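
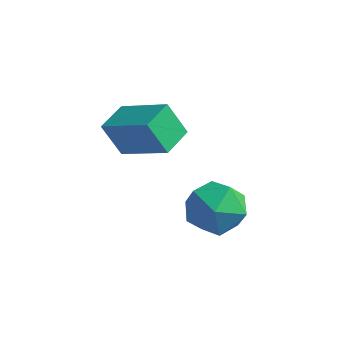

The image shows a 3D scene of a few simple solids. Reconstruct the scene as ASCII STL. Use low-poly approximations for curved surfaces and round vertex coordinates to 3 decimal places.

solid 
facet normal -0.304 0.951 0.049
outer loop
vertex 0.408 -0.618 1.121
vertex 0.28 -0.716 2.234
vertex 1.265 -0.379 1.809
endloop
endfacet
facet normal 0.154 0.858 -0.490
outer loop
vertex 0.408 -0.618 1.121
vertex 1.265 -0.379 1.809
vertex 1.45 -0.954 0.86
endloop
endfacet
facet normal -0.116 0.360 -0.926
outer loop
vertex 0.408 -0.618 1.121
vertex 1.45 -0.954 0.86
vertex 0.578 -1.647 0.699
endloop
endfacet
facet normal -0.740 0.147 -0.656
outer loop
vertex 0.408 -0.618 1.121
vertex 0.578 -1.647 0.699
vertex -0.145 -1.5 1.548
endloop
endfacet
facet normal -0.857 0.512 -0.054
outer loop
vertex 0.408 -0.618 1.121
vertex -0.145 -1.5 1.548
vertex 0.28 -0.716 2.234
endloop
endfacet
facet normal 0.764 0.607 -0.219
outer loop
vertex 1.45 -0.954 0.86
vertex 1.265 -0.379 1.809
vertex 1.965 -1.26 1.812
endloop
endfacet
facet normal 0.023 0.757 0.653
outer loop
vertex 1.265 -0.379 1.809
vertex 0.28 -0.716 2.234
vertex 1.242 -1.113 2.661
endloop
endfacet
facet normal -0.872 0.047 0.487
outer loop
vertex 0.28 -0.716 2.234
vertex -0.145 -1.5 1.548
vertex 0.37 -1.806 2.5
endloop
endfacet
facet normal -0.683 -0.544 -0.487
outer loop
vertex -0.145 -1.5 1.548
vertex 0.578 -1.647 0.699
vertex 0.555 -2.381 1.551
endloop
endfacet
facet normal 0.328 -0.198 -0.924
outer loop
vertex 0.578 -1.647 0.699
vertex 1.45 -0.954 0.86
vertex 1.54 -2.044 1.126
endloop
endfacet
facet normal 0.740 -0.147 0.656
outer loop
vertex 1.412 -2.142 2.239
vertex 1.965 -1.26 1.812
vertex 1.242 -1.113 2.661
endloop
endfacet
facet normal 0.116 -0.360 0.926
outer loop
vertex 1.412 -2.142 2.239
vertex 1.242 -1.113 2.661
vertex 0.37 -1.806 2.5
endloop
endfacet
facet normal -0.154 -0.858 0.490
outer loop
vertex 1.412 -2.142 2.239
vertex 0.37 -1.806 2.5
vertex 0.555 -2.381 1.551
endloop
endfacet
facet normal 0.304 -0.951 -0.049
outer loop
vertex 1.412 -2.142 2.239
vertex 0.555 -2.381 1.551
vertex 1.54 -2.044 1.126
endloop
endfacet
facet normal 0.857 -0.512 0.054
outer loop
vertex 1.412 -2.142 2.239
vertex 1.54 -2.044 1.126
vertex 1.965 -1.26 1.812
endloop
endfacet
facet normal 0.683 0.544 0.487
outer loop
vertex 1.242 -1.113 2.661
vertex 1.965 -1.26 1.812
vertex 1.265 -0.379 1.809
endloop
endfacet
facet normal -0.328 0.198 0.924
outer loop
vertex 0.37 -1.806 2.5
vertex 1.242 -1.113 2.661
vertex 0.28 -0.716 2.234
endloop
endfacet
facet normal -0.764 -0.607 0.219
outer loop
vertex 0.555 -2.381 1.551
vertex 0.37 -1.806 2.5
vertex -0.145 -1.5 1.548
endloop
endfacet
facet normal -0.023 -0.757 -0.653
outer loop
vertex 1.54 -2.044 1.126
vertex 0.555 -2.381 1.551
vertex 0.578 -1.647 0.699
endloop
endfacet
facet normal 0.872 -0.047 -0.487
outer loop
vertex 1.965 -1.26 1.812
vertex 1.54 -2.044 1.126
vertex 1.45 -0.954 0.86
endloop
endfacet
facet normal -0.905 -0.022 -0.424
outer loop
vertex -3.031 -1.991 4.068
vertex -3.162 -0.819 4.287
vertex -2.473 -1.704 2.862
endloop
endfacet
facet normal 0.109 -0.977 -0.182
outer loop
vertex -0.698 -1.661 3.693
vertex -3.031 -1.991 4.068
vertex -2.473 -1.704 2.862
endloop
endfacet
facet normal -0.905 -0.022 -0.424
outer loop
vertex -2.473 -1.704 2.862
vertex -3.162 -0.819 4.287
vertex -2.604 -0.531 3.081
endloop
endfacet
facet normal 0.410 0.211 -0.887
outer loop
vertex -2.604 -0.531 3.081
vertex -0.698 -1.661 3.693
vertex -2.473 -1.704 2.862
endloop
endfacet
facet normal -0.410 -0.212 0.887
outer loop
vertex -3.031 -1.991 4.068
vertex -1.387 -0.776 5.118
vertex -3.162 -0.819 4.287
endloop
endfacet
facet normal 0.109 -0.977 -0.183
outer loop
vertex -1.256 -1.949 4.899
vertex -3.031 -1.991 4.068
vertex -0.698 -1.661 3.693
endloop
endfacet
facet normal -0.410 -0.211 0.887
outer loop
vertex -1.256 -1.949 4.899
vertex -1.387 -0.776 5.118
vertex -3.031 -1.991 4.068
endloop
endfacet
facet normal -0.109 0.977 0.183
outer loop
vertex -3.162 -0.819 4.287
vertex -1.387 -0.776 5.118
vertex -2.604 -0.531 3.081
endloop
endfacet
facet normal 0.410 0.212 -0.887
outer loop
vertex -0.829 -0.489 3.912
vertex -0.698 -1.661 3.693
vertex -2.604 -0.531 3.081
endloop
endfacet
facet normal -0.108 0.977 0.182
outer loop
vertex -2.604 -0.531 3.081
vertex -1.387 -0.776 5.118
vertex -0.829 -0.489 3.912
endloop
endfacet
facet normal 0.905 0.022 0.424
outer loop
vertex -0.829 -0.489 3.912
vertex -1.256 -1.949 4.899
vertex -0.698 -1.661 3.693
endloop
endfacet
facet normal 0.905 0.022 0.424
outer loop
vertex -1.387 -0.776 5.118
vertex -1.256 -1.949 4.899
vertex -0.829 -0.489 3.912
endloop
endfacet

endsolid


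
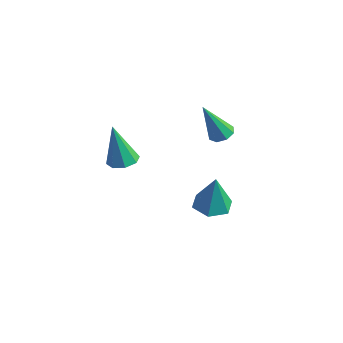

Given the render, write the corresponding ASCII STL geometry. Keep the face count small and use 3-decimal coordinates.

solid 
facet normal -0.117 0.003 -0.993
outer loop
vertex 2.549 1.386 -4.465
vertex 1.687 1.332 -4.364
vertex 2.072 2.111 -4.407
endloop
endfacet
facet normal 0.807 0.507 0.302
outer loop
vertex 2.549 1.386 -4.465
vertex 2.072 2.111 -4.407
vertex 1.893 1.328 -2.616
endloop
endfacet
facet normal -0.117 0.003 -0.993
outer loop
vertex 2.072 2.111 -4.407
vertex 1.687 1.332 -4.364
vertex 1.21 2.058 -4.306
endloop
endfacet
facet normal -0.010 0.917 0.400
outer loop
vertex 2.072 2.111 -4.407
vertex 1.21 2.058 -4.306
vertex 1.893 1.328 -2.616
endloop
endfacet
facet normal -0.118 0.002 -0.993
outer loop
vertex 1.21 2.058 -4.306
vertex 1.687 1.332 -4.364
vertex 0.825 1.279 -4.262
endloop
endfacet
facet normal -0.771 0.409 0.488
outer loop
vertex 1.21 2.058 -4.306
vertex 0.825 1.279 -4.262
vertex 1.893 1.328 -2.616
endloop
endfacet
facet normal -0.118 0.003 -0.993
outer loop
vertex 0.825 1.279 -4.262
vertex 1.687 1.332 -4.364
vertex 1.302 0.554 -4.321
endloop
endfacet
facet normal -0.715 -0.509 0.479
outer loop
vertex 0.825 1.279 -4.262
vertex 1.302 0.554 -4.321
vertex 1.893 1.328 -2.616
endloop
endfacet
facet normal -0.117 0.003 -0.993
outer loop
vertex 1.302 0.554 -4.321
vertex 1.687 1.332 -4.364
vertex 2.164 0.607 -4.422
endloop
endfacet
facet normal 0.101 -0.919 0.382
outer loop
vertex 1.302 0.554 -4.321
vertex 2.164 0.607 -4.422
vertex 1.893 1.328 -2.616
endloop
endfacet
facet normal -0.117 0.003 -0.993
outer loop
vertex 2.164 0.607 -4.422
vertex 1.687 1.332 -4.364
vertex 2.549 1.386 -4.465
endloop
endfacet
facet normal 0.863 -0.410 0.293
outer loop
vertex 2.164 0.607 -4.422
vertex 2.549 1.386 -4.465
vertex 1.893 1.328 -2.616
endloop
endfacet
facet normal 0.221 0.344 -0.912
outer loop
vertex 1.949 2.276 -0.206
vertex 1.434 2.093 -0.4
vertex 1.633 2.585 -0.166
endloop
endfacet
facet normal 0.582 0.514 0.630
outer loop
vertex 1.949 2.276 -0.206
vertex 1.633 2.585 -0.166
vertex 1.006 1.427 1.36
endloop
endfacet
facet normal 0.220 0.345 -0.912
outer loop
vertex 1.633 2.585 -0.166
vertex 1.434 2.093 -0.4
vertex 1.2 2.605 -0.263
endloop
endfacet
facet normal -0.092 0.811 0.578
outer loop
vertex 1.633 2.585 -0.166
vertex 1.2 2.605 -0.263
vertex 1.006 1.427 1.36
endloop
endfacet
facet normal 0.223 0.346 -0.911
outer loop
vertex 1.2 2.605 -0.263
vertex 1.434 2.093 -0.4
vertex 0.905 2.326 -0.441
endloop
endfacet
facet normal -0.746 0.578 0.330
outer loop
vertex 1.2 2.605 -0.263
vertex 0.905 2.326 -0.441
vertex 1.006 1.427 1.36
endloop
endfacet
facet normal 0.222 0.344 -0.912
outer loop
vertex 0.905 2.326 -0.441
vertex 1.434 2.093 -0.4
vertex 0.919 1.909 -0.595
endloop
endfacet
facet normal -0.998 -0.046 0.033
outer loop
vertex 0.905 2.326 -0.441
vertex 0.919 1.909 -0.595
vertex 1.006 1.427 1.36
endloop
endfacet
facet normal 0.222 0.344 -0.912
outer loop
vertex 0.919 1.909 -0.595
vertex 1.434 2.093 -0.4
vertex 1.236 1.601 -0.634
endloop
endfacet
facet normal -0.699 -0.701 -0.142
outer loop
vertex 0.919 1.909 -0.595
vertex 1.236 1.601 -0.634
vertex 1.006 1.427 1.36
endloop
endfacet
facet normal 0.222 0.345 -0.912
outer loop
vertex 1.236 1.601 -0.634
vertex 1.434 2.093 -0.4
vertex 1.668 1.58 -0.537
endloop
endfacet
facet normal -0.028 -0.996 -0.090
outer loop
vertex 1.236 1.601 -0.634
vertex 1.668 1.58 -0.537
vertex 1.006 1.427 1.36
endloop
endfacet
facet normal 0.222 0.345 -0.912
outer loop
vertex 1.668 1.58 -0.537
vertex 1.434 2.093 -0.4
vertex 1.964 1.86 -0.359
endloop
endfacet
facet normal 0.627 -0.763 0.157
outer loop
vertex 1.668 1.58 -0.537
vertex 1.964 1.86 -0.359
vertex 1.006 1.427 1.36
endloop
endfacet
facet normal 0.222 0.344 -0.913
outer loop
vertex 1.964 1.86 -0.359
vertex 1.434 2.093 -0.4
vertex 1.949 2.276 -0.206
endloop
endfacet
facet normal 0.880 -0.136 0.456
outer loop
vertex 1.964 1.86 -0.359
vertex 1.949 2.276 -0.206
vertex 1.006 1.427 1.36
endloop
endfacet
facet normal 0.217 0.074 -0.973
outer loop
vertex 1.161 -2.237 0.479
vertex 0.788 -2.779 0.355
vertex 0.672 -2.12 0.379
endloop
endfacet
facet normal 0.131 0.901 0.412
outer loop
vertex 1.161 -2.237 0.479
vertex 0.672 -2.12 0.379
vertex 0.372 -2.921 2.225
endloop
endfacet
facet normal 0.217 0.074 -0.973
outer loop
vertex 0.672 -2.12 0.379
vertex 0.788 -2.779 0.355
vertex 0.251 -2.389 0.265
endloop
endfacet
facet normal -0.568 0.784 0.248
outer loop
vertex 0.672 -2.12 0.379
vertex 0.251 -2.389 0.265
vertex 0.372 -2.921 2.225
endloop
endfacet
facet normal 0.216 0.073 -0.974
outer loop
vertex 0.251 -2.389 0.265
vertex 0.788 -2.779 0.355
vertex 0.144 -2.887 0.204
endloop
endfacet
facet normal -0.974 0.195 0.113
outer loop
vertex 0.251 -2.389 0.265
vertex 0.144 -2.887 0.204
vertex 0.372 -2.921 2.225
endloop
endfacet
facet normal 0.216 0.074 -0.974
outer loop
vertex 0.144 -2.887 0.204
vertex 0.788 -2.779 0.355
vertex 0.414 -3.322 0.231
endloop
endfacet
facet normal -0.849 -0.521 0.087
outer loop
vertex 0.144 -2.887 0.204
vertex 0.414 -3.322 0.231
vertex 0.372 -2.921 2.225
endloop
endfacet
facet normal 0.216 0.073 -0.974
outer loop
vertex 0.414 -3.322 0.231
vertex 0.788 -2.779 0.355
vertex 0.904 -3.439 0.331
endloop
endfacet
facet normal -0.264 -0.947 0.185
outer loop
vertex 0.414 -3.322 0.231
vertex 0.904 -3.439 0.331
vertex 0.372 -2.921 2.225
endloop
endfacet
facet normal 0.217 0.073 -0.973
outer loop
vertex 0.904 -3.439 0.331
vertex 0.788 -2.779 0.355
vertex 1.325 -3.17 0.445
endloop
endfacet
facet normal 0.436 -0.830 0.349
outer loop
vertex 0.904 -3.439 0.331
vertex 1.325 -3.17 0.445
vertex 0.372 -2.921 2.225
endloop
endfacet
facet normal 0.218 0.075 -0.973
outer loop
vertex 1.325 -3.17 0.445
vertex 0.788 -2.779 0.355
vertex 1.431 -2.672 0.507
endloop
endfacet
facet normal 0.842 -0.239 0.484
outer loop
vertex 1.325 -3.17 0.445
vertex 1.431 -2.672 0.507
vertex 0.372 -2.921 2.225
endloop
endfacet
facet normal 0.218 0.073 -0.973
outer loop
vertex 1.431 -2.672 0.507
vertex 0.788 -2.779 0.355
vertex 1.161 -2.237 0.479
endloop
endfacet
facet normal 0.716 0.477 0.510
outer loop
vertex 1.431 -2.672 0.507
vertex 1.161 -2.237 0.479
vertex 0.372 -2.921 2.225
endloop
endfacet

endsolid


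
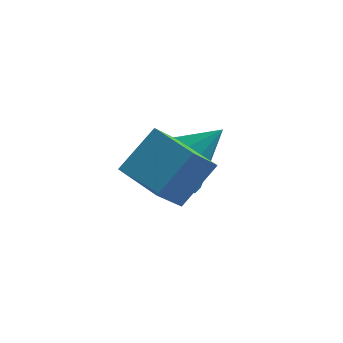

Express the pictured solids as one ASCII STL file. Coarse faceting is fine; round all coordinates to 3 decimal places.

solid 
facet normal -0.464 -0.609 -0.643
outer loop
vertex -3.7 -3.596 0.789
vertex -4.817 -2.843 0.882
vertex -3.276 -2.84 -0.234
endloop
endfacet
facet normal 0.827 -0.558 -0.069
outer loop
vertex -2.603 -1.957 0.698
vertex -3.7 -3.596 0.789
vertex -3.276 -2.84 -0.234
endloop
endfacet
facet normal -0.464 -0.610 -0.642
outer loop
vertex -3.276 -2.84 -0.234
vertex -4.817 -2.843 0.882
vertex -4.393 -2.088 -0.141
endloop
endfacet
facet normal 0.316 0.564 -0.763
outer loop
vertex -4.393 -2.088 -0.141
vertex -2.603 -1.957 0.698
vertex -3.276 -2.84 -0.234
endloop
endfacet
facet normal -0.317 -0.564 0.763
outer loop
vertex -3.7 -3.596 0.789
vertex -4.144 -1.96 1.814
vertex -4.817 -2.843 0.882
endloop
endfacet
facet normal 0.827 -0.558 -0.069
outer loop
vertex -3.027 -2.712 1.721
vertex -3.7 -3.596 0.789
vertex -2.603 -1.957 0.698
endloop
endfacet
facet normal -0.316 -0.564 0.763
outer loop
vertex -3.027 -2.712 1.721
vertex -4.144 -1.96 1.814
vertex -3.7 -3.596 0.789
endloop
endfacet
facet normal -0.827 0.558 0.069
outer loop
vertex -4.817 -2.843 0.882
vertex -4.144 -1.96 1.814
vertex -4.393 -2.088 -0.141
endloop
endfacet
facet normal 0.316 0.564 -0.763
outer loop
vertex -3.72 -1.204 0.791
vertex -2.603 -1.957 0.698
vertex -4.393 -2.088 -0.141
endloop
endfacet
facet normal -0.827 0.557 0.069
outer loop
vertex -4.393 -2.088 -0.141
vertex -4.144 -1.96 1.814
vertex -3.72 -1.204 0.791
endloop
endfacet
facet normal 0.464 0.610 0.642
outer loop
vertex -3.72 -1.204 0.791
vertex -3.027 -2.712 1.721
vertex -2.603 -1.957 0.698
endloop
endfacet
facet normal 0.464 0.610 0.643
outer loop
vertex -4.144 -1.96 1.814
vertex -3.027 -2.712 1.721
vertex -3.72 -1.204 0.791
endloop
endfacet
facet normal -0.649 -0.364 -0.668
outer loop
vertex -3.333 -0.412 -1.691
vertex -4.051 -0.46 -0.968
vertex -3.752 0.245 -1.642
endloop
endfacet
facet normal 0.782 0.524 -0.338
outer loop
vertex -3.333 -0.412 -1.691
vertex -3.752 0.245 -1.642
vertex -2.909 0.18 0.208
endloop
endfacet
facet normal -0.649 -0.364 -0.668
outer loop
vertex -3.752 0.245 -1.642
vertex -4.051 -0.46 -0.968
vertex -4.346 0.489 -1.198
endloop
endfacet
facet normal 0.308 0.945 -0.107
outer loop
vertex -3.752 0.245 -1.642
vertex -4.346 0.489 -1.198
vertex -2.909 0.18 0.208
endloop
endfacet
facet normal -0.649 -0.364 -0.668
outer loop
vertex -4.346 0.489 -1.198
vertex -4.051 -0.46 -0.968
vertex -4.767 0.177 -0.619
endloop
endfacet
facet normal -0.167 0.914 0.371
outer loop
vertex -4.346 0.489 -1.198
vertex -4.767 0.177 -0.619
vertex -2.909 0.18 0.208
endloop
endfacet
facet normal -0.649 -0.363 -0.669
outer loop
vertex -4.767 0.177 -0.619
vertex -4.051 -0.46 -0.968
vertex -4.769 -0.508 -0.245
endloop
endfacet
facet normal -0.364 0.447 0.817
outer loop
vertex -4.767 0.177 -0.619
vertex -4.769 -0.508 -0.245
vertex -2.909 0.18 0.208
endloop
endfacet
facet normal -0.649 -0.364 -0.668
outer loop
vertex -4.769 -0.508 -0.245
vertex -4.051 -0.46 -0.968
vertex -4.35 -1.165 -0.294
endloop
endfacet
facet normal -0.169 -0.180 0.969
outer loop
vertex -4.769 -0.508 -0.245
vertex -4.35 -1.165 -0.294
vertex -2.909 0.18 0.208
endloop
endfacet
facet normal -0.649 -0.364 -0.668
outer loop
vertex -4.35 -1.165 -0.294
vertex -4.051 -0.46 -0.968
vertex -3.756 -1.409 -0.738
endloop
endfacet
facet normal 0.305 -0.602 0.738
outer loop
vertex -4.35 -1.165 -0.294
vertex -3.756 -1.409 -0.738
vertex -2.909 0.18 0.208
endloop
endfacet
facet normal -0.649 -0.364 -0.668
outer loop
vertex -3.756 -1.409 -0.738
vertex -4.051 -0.46 -0.968
vertex -3.335 -1.097 -1.317
endloop
endfacet
facet normal 0.780 -0.570 0.260
outer loop
vertex -3.756 -1.409 -0.738
vertex -3.335 -1.097 -1.317
vertex -2.909 0.18 0.208
endloop
endfacet
facet normal -0.649 -0.363 -0.669
outer loop
vertex -3.335 -1.097 -1.317
vertex -4.051 -0.46 -0.968
vertex -3.333 -0.412 -1.691
endloop
endfacet
facet normal 0.977 -0.104 -0.186
outer loop
vertex -3.335 -1.097 -1.317
vertex -3.333 -0.412 -1.691
vertex -2.909 0.18 0.208
endloop
endfacet

endsolid


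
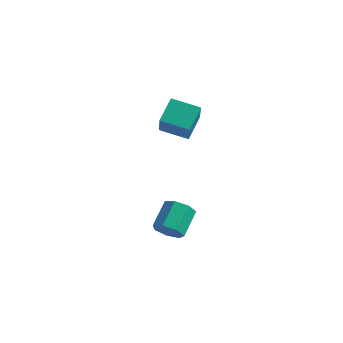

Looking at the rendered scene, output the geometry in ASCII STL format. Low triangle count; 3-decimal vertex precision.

solid 
facet normal 0.038 -0.860 -0.509
outer loop
vertex 3.133 0.783 -3.779
vertex 2.252 0.69 -3.687
vertex 2.703 1.096 -4.339
endloop
endfacet
facet normal 0.830 0.311 -0.464
outer loop
vertex 3.133 0.783 -3.779
vertex 2.703 1.096 -4.339
vertex 3.068 2.262 -2.904
endloop
endfacet
facet normal 0.830 0.311 -0.464
outer loop
vertex 3.068 2.262 -2.904
vertex 2.703 1.096 -4.339
vertex 2.638 2.575 -3.464
endloop
endfacet
facet normal -0.037 0.860 0.509
outer loop
vertex 3.068 2.262 -2.904
vertex 2.638 2.575 -3.464
vertex 2.188 2.17 -2.813
endloop
endfacet
facet normal 0.038 -0.860 -0.509
outer loop
vertex 2.703 1.096 -4.339
vertex 2.252 0.69 -3.687
vertex 1.934 1.103 -4.409
endloop
endfacet
facet normal 0.083 0.510 -0.856
outer loop
vertex 2.703 1.096 -4.339
vertex 1.934 1.103 -4.409
vertex 2.638 2.575 -3.464
endloop
endfacet
facet normal 0.083 0.510 -0.856
outer loop
vertex 2.638 2.575 -3.464
vertex 1.934 1.103 -4.409
vertex 1.869 2.582 -3.534
endloop
endfacet
facet normal -0.038 0.860 0.509
outer loop
vertex 2.638 2.575 -3.464
vertex 1.869 2.582 -3.534
vertex 2.188 2.17 -2.813
endloop
endfacet
facet normal 0.037 -0.860 -0.508
outer loop
vertex 1.934 1.103 -4.409
vertex 2.252 0.69 -3.687
vertex 1.405 0.8 -3.935
endloop
endfacet
facet normal -0.728 0.325 -0.604
outer loop
vertex 1.934 1.103 -4.409
vertex 1.405 0.8 -3.935
vertex 1.869 2.582 -3.534
endloop
endfacet
facet normal -0.728 0.325 -0.604
outer loop
vertex 1.869 2.582 -3.534
vertex 1.405 0.8 -3.935
vertex 1.34 2.279 -3.06
endloop
endfacet
facet normal -0.037 0.860 0.508
outer loop
vertex 1.869 2.582 -3.534
vertex 1.34 2.279 -3.06
vertex 2.188 2.17 -2.813
endloop
endfacet
facet normal 0.037 -0.860 -0.509
outer loop
vertex 1.405 0.8 -3.935
vertex 2.252 0.69 -3.687
vertex 1.514 0.414 -3.275
endloop
endfacet
facet normal -0.989 -0.104 0.102
outer loop
vertex 1.405 0.8 -3.935
vertex 1.514 0.414 -3.275
vertex 1.34 2.279 -3.06
endloop
endfacet
facet normal -0.989 -0.104 0.102
outer loop
vertex 1.34 2.279 -3.06
vertex 1.514 0.414 -3.275
vertex 1.449 1.893 -2.4
endloop
endfacet
facet normal -0.038 0.860 0.509
outer loop
vertex 1.34 2.279 -3.06
vertex 1.449 1.893 -2.4
vertex 2.188 2.17 -2.813
endloop
endfacet
facet normal 0.038 -0.860 -0.509
outer loop
vertex 1.514 0.414 -3.275
vertex 2.252 0.69 -3.687
vertex 2.179 0.236 -2.925
endloop
endfacet
facet normal -0.507 -0.455 0.732
outer loop
vertex 1.514 0.414 -3.275
vertex 2.179 0.236 -2.925
vertex 1.449 1.893 -2.4
endloop
endfacet
facet normal -0.507 -0.455 0.732
outer loop
vertex 1.449 1.893 -2.4
vertex 2.179 0.236 -2.925
vertex 2.114 1.716 -2.05
endloop
endfacet
facet normal -0.038 0.860 0.508
outer loop
vertex 1.449 1.893 -2.4
vertex 2.114 1.716 -2.05
vertex 2.188 2.17 -2.813
endloop
endfacet
facet normal 0.038 -0.860 -0.509
outer loop
vertex 2.179 0.236 -2.925
vertex 2.252 0.69 -3.687
vertex 2.9 0.401 -3.15
endloop
endfacet
facet normal 0.359 -0.463 0.810
outer loop
vertex 2.179 0.236 -2.925
vertex 2.9 0.401 -3.15
vertex 2.114 1.716 -2.05
endloop
endfacet
facet normal 0.358 -0.464 0.810
outer loop
vertex 2.114 1.716 -2.05
vertex 2.9 0.401 -3.15
vertex 2.835 1.88 -2.275
endloop
endfacet
facet normal -0.037 0.860 0.508
outer loop
vertex 2.114 1.716 -2.05
vertex 2.835 1.88 -2.275
vertex 2.188 2.17 -2.813
endloop
endfacet
facet normal 0.038 -0.860 -0.508
outer loop
vertex 2.9 0.401 -3.15
vertex 2.252 0.69 -3.687
vertex 3.133 0.783 -3.779
endloop
endfacet
facet normal 0.953 -0.123 0.278
outer loop
vertex 2.9 0.401 -3.15
vertex 3.133 0.783 -3.779
vertex 2.835 1.88 -2.275
endloop
endfacet
facet normal 0.953 -0.123 0.278
outer loop
vertex 2.835 1.88 -2.275
vertex 3.133 0.783 -3.779
vertex 3.068 2.262 -2.904
endloop
endfacet
facet normal -0.037 0.860 0.509
outer loop
vertex 2.835 1.88 -2.275
vertex 3.068 2.262 -2.904
vertex 2.188 2.17 -2.813
endloop
endfacet
facet normal -0.957 -0.172 0.235
outer loop
vertex 0.885 2.417 3.37
vertex 0.86 3.747 4.24
vertex 0.342 3.389 1.867
endloop
endfacet
facet normal 0.016 -0.837 -0.547
outer loop
vertex 1.92 3.673 1.48
vertex 0.885 2.417 3.37
vertex 0.342 3.389 1.867
endloop
endfacet
facet normal -0.957 -0.172 0.235
outer loop
vertex 0.342 3.389 1.867
vertex 0.86 3.747 4.24
vertex 0.316 4.719 2.738
endloop
endfacet
facet normal -0.291 0.520 -0.803
outer loop
vertex 0.316 4.719 2.738
vertex 1.92 3.673 1.48
vertex 0.342 3.389 1.867
endloop
endfacet
facet normal 0.291 -0.520 0.803
outer loop
vertex 0.885 2.417 3.37
vertex 2.438 4.031 3.853
vertex 0.86 3.747 4.24
endloop
endfacet
facet normal 0.016 -0.837 -0.547
outer loop
vertex 2.464 2.701 2.982
vertex 0.885 2.417 3.37
vertex 1.92 3.673 1.48
endloop
endfacet
facet normal 0.291 -0.520 0.803
outer loop
vertex 2.464 2.701 2.982
vertex 2.438 4.031 3.853
vertex 0.885 2.417 3.37
endloop
endfacet
facet normal -0.016 0.837 0.547
outer loop
vertex 0.86 3.747 4.24
vertex 2.438 4.031 3.853
vertex 0.316 4.719 2.738
endloop
endfacet
facet normal -0.291 0.520 -0.803
outer loop
vertex 1.895 5.003 2.35
vertex 1.92 3.673 1.48
vertex 0.316 4.719 2.738
endloop
endfacet
facet normal -0.016 0.837 0.547
outer loop
vertex 0.316 4.719 2.738
vertex 2.438 4.031 3.853
vertex 1.895 5.003 2.35
endloop
endfacet
facet normal 0.957 0.172 -0.235
outer loop
vertex 1.895 5.003 2.35
vertex 2.464 2.701 2.982
vertex 1.92 3.673 1.48
endloop
endfacet
facet normal 0.957 0.172 -0.234
outer loop
vertex 2.438 4.031 3.853
vertex 2.464 2.701 2.982
vertex 1.895 5.003 2.35
endloop
endfacet

endsolid


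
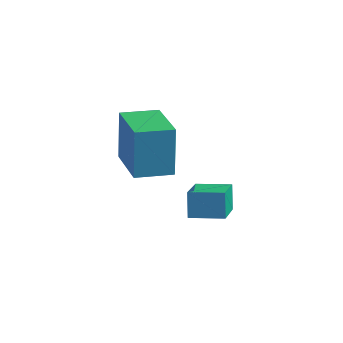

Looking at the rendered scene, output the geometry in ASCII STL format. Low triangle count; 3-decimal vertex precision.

solid 
facet normal -0.815 -0.576 -0.067
outer loop
vertex 1.723 -1.124 1.83
vertex 0.921 0.066 1.359
vertex 1.939 -1.327 0.949
endloop
endfacet
facet normal 0.531 -0.788 0.312
outer loop
vertex 2.819 -0.706 1.021
vertex 1.723 -1.124 1.83
vertex 1.939 -1.327 0.949
endloop
endfacet
facet normal -0.815 -0.576 -0.066
outer loop
vertex 1.939 -1.327 0.949
vertex 0.921 0.066 1.359
vertex 1.137 -0.138 0.478
endloop
endfacet
facet normal 0.232 -0.219 -0.948
outer loop
vertex 1.137 -0.138 0.478
vertex 2.819 -0.706 1.021
vertex 1.939 -1.327 0.949
endloop
endfacet
facet normal -0.232 0.219 0.948
outer loop
vertex 1.723 -1.124 1.83
vertex 1.801 0.687 1.431
vertex 0.921 0.066 1.359
endloop
endfacet
facet normal 0.531 -0.788 0.313
outer loop
vertex 2.603 -0.502 1.902
vertex 1.723 -1.124 1.83
vertex 2.819 -0.706 1.021
endloop
endfacet
facet normal -0.232 0.219 0.948
outer loop
vertex 2.603 -0.502 1.902
vertex 1.801 0.687 1.431
vertex 1.723 -1.124 1.83
endloop
endfacet
facet normal -0.530 0.788 -0.313
outer loop
vertex 0.921 0.066 1.359
vertex 1.801 0.687 1.431
vertex 1.137 -0.138 0.478
endloop
endfacet
facet normal 0.232 -0.219 -0.948
outer loop
vertex 2.017 0.484 0.55
vertex 2.819 -0.706 1.021
vertex 1.137 -0.138 0.478
endloop
endfacet
facet normal -0.531 0.788 -0.312
outer loop
vertex 1.137 -0.138 0.478
vertex 1.801 0.687 1.431
vertex 2.017 0.484 0.55
endloop
endfacet
facet normal 0.815 0.576 0.067
outer loop
vertex 2.017 0.484 0.55
vertex 2.603 -0.502 1.902
vertex 2.819 -0.706 1.021
endloop
endfacet
facet normal 0.815 0.576 0.067
outer loop
vertex 1.801 0.687 1.431
vertex 2.603 -0.502 1.902
vertex 2.017 0.484 0.55
endloop
endfacet
facet normal -0.514 -0.857 0.036
outer loop
vertex -0.442 -1.072 3.435
vertex -2.087 -0.091 3.304
vertex -0.369 -1.192 1.62
endloop
endfacet
facet normal 0.857 -0.510 0.068
outer loop
vertex 0.267 -0.129 1.576
vertex -0.442 -1.072 3.435
vertex -0.369 -1.192 1.62
endloop
endfacet
facet normal -0.514 -0.857 0.036
outer loop
vertex -0.369 -1.192 1.62
vertex -2.087 -0.091 3.304
vertex -2.015 -0.211 1.49
endloop
endfacet
facet normal 0.040 -0.065 -0.997
outer loop
vertex -2.015 -0.211 1.49
vertex 0.267 -0.129 1.576
vertex -0.369 -1.192 1.62
endloop
endfacet
facet normal -0.040 0.065 0.997
outer loop
vertex -0.442 -1.072 3.435
vertex -1.451 0.972 3.26
vertex -2.087 -0.091 3.304
endloop
endfacet
facet normal 0.857 -0.511 0.068
outer loop
vertex 0.195 -0.009 3.39
vertex -0.442 -1.072 3.435
vertex 0.267 -0.129 1.576
endloop
endfacet
facet normal -0.039 0.066 0.997
outer loop
vertex 0.195 -0.009 3.39
vertex -1.451 0.972 3.26
vertex -0.442 -1.072 3.435
endloop
endfacet
facet normal -0.857 0.510 -0.068
outer loop
vertex -2.087 -0.091 3.304
vertex -1.451 0.972 3.26
vertex -2.015 -0.211 1.49
endloop
endfacet
facet normal 0.040 -0.066 -0.997
outer loop
vertex -1.378 0.852 1.445
vertex 0.267 -0.129 1.576
vertex -2.015 -0.211 1.49
endloop
endfacet
facet normal -0.857 0.511 -0.068
outer loop
vertex -2.015 -0.211 1.49
vertex -1.451 0.972 3.26
vertex -1.378 0.852 1.445
endloop
endfacet
facet normal 0.514 0.857 -0.036
outer loop
vertex -1.378 0.852 1.445
vertex 0.195 -0.009 3.39
vertex 0.267 -0.129 1.576
endloop
endfacet
facet normal 0.514 0.857 -0.036
outer loop
vertex -1.451 0.972 3.26
vertex 0.195 -0.009 3.39
vertex -1.378 0.852 1.445
endloop
endfacet

endsolid


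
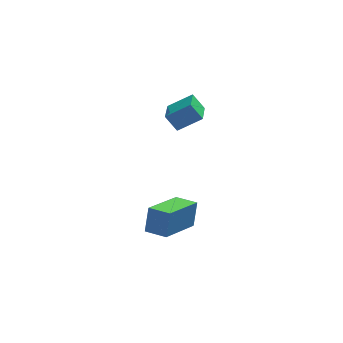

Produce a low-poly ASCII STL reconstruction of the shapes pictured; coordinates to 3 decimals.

solid 
facet normal -0.587 -0.753 0.297
outer loop
vertex -2.889 -4.062 -2.846
vertex -3.629 -3.5 -2.885
vertex -3.058 -4.36 -3.934
endloop
endfacet
facet normal 0.795 -0.605 0.042
outer loop
vertex -1.871 -2.84 -4.535
vertex -2.889 -4.062 -2.846
vertex -3.058 -4.36 -3.934
endloop
endfacet
facet normal -0.587 -0.753 0.297
outer loop
vertex -3.058 -4.36 -3.934
vertex -3.629 -3.5 -2.885
vertex -3.798 -3.798 -3.973
endloop
endfacet
facet normal -0.148 -0.261 -0.954
outer loop
vertex -3.798 -3.798 -3.973
vertex -1.871 -2.84 -4.535
vertex -3.058 -4.36 -3.934
endloop
endfacet
facet normal 0.148 0.261 0.954
outer loop
vertex -2.889 -4.062 -2.846
vertex -2.442 -1.98 -3.486
vertex -3.629 -3.5 -2.885
endloop
endfacet
facet normal 0.795 -0.605 0.042
outer loop
vertex -1.702 -2.542 -3.447
vertex -2.889 -4.062 -2.846
vertex -1.871 -2.84 -4.535
endloop
endfacet
facet normal 0.148 0.261 0.954
outer loop
vertex -1.702 -2.542 -3.447
vertex -2.442 -1.98 -3.486
vertex -2.889 -4.062 -2.846
endloop
endfacet
facet normal -0.795 0.605 -0.042
outer loop
vertex -3.629 -3.5 -2.885
vertex -2.442 -1.98 -3.486
vertex -3.798 -3.798 -3.973
endloop
endfacet
facet normal -0.148 -0.261 -0.954
outer loop
vertex -2.611 -2.278 -4.574
vertex -1.871 -2.84 -4.535
vertex -3.798 -3.798 -3.973
endloop
endfacet
facet normal -0.795 0.605 -0.042
outer loop
vertex -3.798 -3.798 -3.973
vertex -2.442 -1.98 -3.486
vertex -2.611 -2.278 -4.574
endloop
endfacet
facet normal 0.587 0.753 -0.297
outer loop
vertex -2.611 -2.278 -4.574
vertex -1.702 -2.542 -3.447
vertex -1.871 -2.84 -4.535
endloop
endfacet
facet normal 0.587 0.753 -0.297
outer loop
vertex -2.442 -1.98 -3.486
vertex -1.702 -2.542 -3.447
vertex -2.611 -2.278 -4.574
endloop
endfacet
facet normal -0.528 0.234 0.817
outer loop
vertex -1.594 0.736 -0.104
vertex -1.37 1.979 -0.316
vertex -2.583 0.802 -0.762
endloop
endfacet
facet normal -0.175 -0.971 0.165
outer loop
vertex -2.13 0.601 -1.464
vertex -1.594 0.736 -0.104
vertex -2.583 0.802 -0.762
endloop
endfacet
facet normal -0.527 0.233 0.817
outer loop
vertex -2.583 0.802 -0.762
vertex -1.37 1.979 -0.316
vertex -2.36 2.045 -0.973
endloop
endfacet
facet normal -0.832 0.055 -0.553
outer loop
vertex -2.36 2.045 -0.973
vertex -2.13 0.601 -1.464
vertex -2.583 0.802 -0.762
endloop
endfacet
facet normal 0.832 -0.056 0.553
outer loop
vertex -1.594 0.736 -0.104
vertex -0.917 1.778 -1.018
vertex -1.37 1.979 -0.316
endloop
endfacet
facet normal -0.174 -0.971 0.165
outer loop
vertex -1.14 0.535 -0.807
vertex -1.594 0.736 -0.104
vertex -2.13 0.601 -1.464
endloop
endfacet
facet normal 0.831 -0.055 0.553
outer loop
vertex -1.14 0.535 -0.807
vertex -0.917 1.778 -1.018
vertex -1.594 0.736 -0.104
endloop
endfacet
facet normal 0.174 0.971 -0.165
outer loop
vertex -1.37 1.979 -0.316
vertex -0.917 1.778 -1.018
vertex -2.36 2.045 -0.973
endloop
endfacet
facet normal -0.831 0.056 -0.553
outer loop
vertex -1.906 1.844 -1.676
vertex -2.13 0.601 -1.464
vertex -2.36 2.045 -0.973
endloop
endfacet
facet normal 0.174 0.971 -0.165
outer loop
vertex -2.36 2.045 -0.973
vertex -0.917 1.778 -1.018
vertex -1.906 1.844 -1.676
endloop
endfacet
facet normal 0.527 -0.234 -0.817
outer loop
vertex -1.906 1.844 -1.676
vertex -1.14 0.535 -0.807
vertex -2.13 0.601 -1.464
endloop
endfacet
facet normal 0.528 -0.233 -0.817
outer loop
vertex -0.917 1.778 -1.018
vertex -1.14 0.535 -0.807
vertex -1.906 1.844 -1.676
endloop
endfacet

endsolid


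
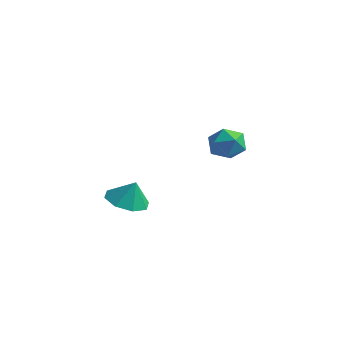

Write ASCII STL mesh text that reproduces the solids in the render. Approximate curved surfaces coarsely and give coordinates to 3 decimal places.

solid 
facet normal -0.343 -0.146 -0.928
outer loop
vertex 1.675 -3.633 -4.551
vertex 0.782 -3.189 -4.291
vertex 1.678 -2.854 -4.675
endloop
endfacet
facet normal 0.950 0.045 0.308
outer loop
vertex 1.675 -3.633 -4.551
vertex 1.678 -2.854 -4.675
vertex 1.198 -3.011 -3.169
endloop
endfacet
facet normal -0.343 -0.146 -0.928
outer loop
vertex 1.678 -2.854 -4.675
vertex 0.782 -3.189 -4.291
vertex 1.157 -2.272 -4.574
endloop
endfacet
facet normal 0.736 0.607 0.298
outer loop
vertex 1.678 -2.854 -4.675
vertex 1.157 -2.272 -4.574
vertex 1.198 -3.011 -3.169
endloop
endfacet
facet normal -0.342 -0.146 -0.928
outer loop
vertex 1.157 -2.272 -4.574
vertex 0.782 -3.189 -4.291
vertex 0.416 -2.226 -4.308
endloop
endfacet
facet normal 0.215 0.867 0.450
outer loop
vertex 1.157 -2.272 -4.574
vertex 0.416 -2.226 -4.308
vertex 1.198 -3.011 -3.169
endloop
endfacet
facet normal -0.343 -0.147 -0.928
outer loop
vertex 0.416 -2.226 -4.308
vertex 0.782 -3.189 -4.291
vertex -0.11 -2.744 -4.032
endloop
endfacet
facet normal -0.308 0.672 0.674
outer loop
vertex 0.416 -2.226 -4.308
vertex -0.11 -2.744 -4.032
vertex 1.198 -3.011 -3.169
endloop
endfacet
facet normal -0.343 -0.148 -0.928
outer loop
vertex -0.11 -2.744 -4.032
vertex 0.782 -3.189 -4.291
vertex -0.113 -3.523 -3.907
endloop
endfacet
facet normal -0.526 0.137 0.839
outer loop
vertex -0.11 -2.744 -4.032
vertex -0.113 -3.523 -3.907
vertex 1.198 -3.011 -3.169
endloop
endfacet
facet normal -0.343 -0.146 -0.928
outer loop
vertex -0.113 -3.523 -3.907
vertex 0.782 -3.189 -4.291
vertex 0.408 -4.106 -4.008
endloop
endfacet
facet normal -0.312 -0.426 0.849
outer loop
vertex -0.113 -3.523 -3.907
vertex 0.408 -4.106 -4.008
vertex 1.198 -3.011 -3.169
endloop
endfacet
facet normal -0.343 -0.146 -0.928
outer loop
vertex 0.408 -4.106 -4.008
vertex 0.782 -3.189 -4.291
vertex 1.149 -4.151 -4.275
endloop
endfacet
facet normal 0.210 -0.685 0.697
outer loop
vertex 0.408 -4.106 -4.008
vertex 1.149 -4.151 -4.275
vertex 1.198 -3.011 -3.169
endloop
endfacet
facet normal -0.343 -0.146 -0.928
outer loop
vertex 1.149 -4.151 -4.275
vertex 0.782 -3.189 -4.291
vertex 1.675 -3.633 -4.551
endloop
endfacet
facet normal 0.732 -0.491 0.473
outer loop
vertex 1.149 -4.151 -4.275
vertex 1.675 -3.633 -4.551
vertex 1.198 -3.011 -3.169
endloop
endfacet
facet normal -0.673 -0.012 0.739
outer loop
vertex 0.641 2.769 -1.717
vertex 0.473 1.831 -1.885
vertex 1.159 2.095 -1.256
endloop
endfacet
facet normal -0.161 0.470 0.868
outer loop
vertex 0.641 2.769 -1.717
vertex 1.159 2.095 -1.256
vertex 1.594 2.886 -1.603
endloop
endfacet
facet normal -0.153 0.933 0.325
outer loop
vertex 0.641 2.769 -1.717
vertex 1.594 2.886 -1.603
vertex 1.178 3.111 -2.446
endloop
endfacet
facet normal -0.659 0.739 -0.138
outer loop
vertex 0.641 2.769 -1.717
vertex 1.178 3.111 -2.446
vertex 0.484 2.46 -2.621
endloop
endfacet
facet normal -0.981 0.155 0.118
outer loop
vertex 0.641 2.769 -1.717
vertex 0.484 2.46 -2.621
vertex 0.473 1.831 -1.885
endloop
endfacet
facet normal 0.464 0.129 0.876
outer loop
vertex 1.594 2.886 -1.603
vertex 1.159 2.095 -1.256
vertex 2.016 2.02 -1.699
endloop
endfacet
facet normal -0.362 -0.650 0.668
outer loop
vertex 1.159 2.095 -1.256
vertex 0.473 1.831 -1.885
vertex 1.322 1.369 -1.874
endloop
endfacet
facet normal -0.860 -0.382 -0.339
outer loop
vertex 0.473 1.831 -1.885
vertex 0.484 2.46 -2.621
vertex 0.906 1.594 -2.717
endloop
endfacet
facet normal -0.340 0.564 -0.752
outer loop
vertex 0.484 2.46 -2.621
vertex 1.178 3.111 -2.446
vertex 1.341 2.385 -3.064
endloop
endfacet
facet normal 0.478 0.878 -0.001
outer loop
vertex 1.178 3.111 -2.446
vertex 1.594 2.886 -1.603
vertex 2.027 2.649 -2.435
endloop
endfacet
facet normal 0.659 -0.739 0.138
outer loop
vertex 1.859 1.711 -2.603
vertex 2.016 2.02 -1.699
vertex 1.322 1.369 -1.874
endloop
endfacet
facet normal 0.153 -0.933 -0.325
outer loop
vertex 1.859 1.711 -2.603
vertex 1.322 1.369 -1.874
vertex 0.906 1.594 -2.717
endloop
endfacet
facet normal 0.161 -0.470 -0.868
outer loop
vertex 1.859 1.711 -2.603
vertex 0.906 1.594 -2.717
vertex 1.341 2.385 -3.064
endloop
endfacet
facet normal 0.673 0.012 -0.739
outer loop
vertex 1.859 1.711 -2.603
vertex 1.341 2.385 -3.064
vertex 2.027 2.649 -2.435
endloop
endfacet
facet normal 0.981 -0.155 -0.118
outer loop
vertex 1.859 1.711 -2.603
vertex 2.027 2.649 -2.435
vertex 2.016 2.02 -1.699
endloop
endfacet
facet normal 0.340 -0.564 0.752
outer loop
vertex 1.322 1.369 -1.874
vertex 2.016 2.02 -1.699
vertex 1.159 2.095 -1.256
endloop
endfacet
facet normal -0.478 -0.878 0.001
outer loop
vertex 0.906 1.594 -2.717
vertex 1.322 1.369 -1.874
vertex 0.473 1.831 -1.885
endloop
endfacet
facet normal -0.464 -0.129 -0.876
outer loop
vertex 1.341 2.385 -3.064
vertex 0.906 1.594 -2.717
vertex 0.484 2.46 -2.621
endloop
endfacet
facet normal 0.362 0.650 -0.668
outer loop
vertex 2.027 2.649 -2.435
vertex 1.341 2.385 -3.064
vertex 1.178 3.111 -2.446
endloop
endfacet
facet normal 0.860 0.382 0.339
outer loop
vertex 2.016 2.02 -1.699
vertex 2.027 2.649 -2.435
vertex 1.594 2.886 -1.603
endloop
endfacet

endsolid


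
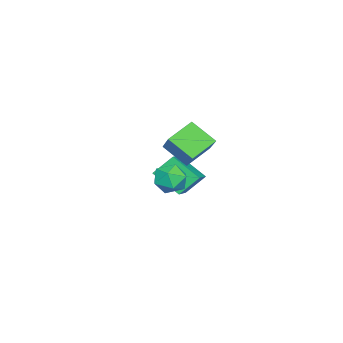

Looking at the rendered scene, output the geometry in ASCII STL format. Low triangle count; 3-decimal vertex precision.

solid 
facet normal -0.670 -0.417 -0.614
outer loop
vertex 0.765 -2.093 1.62
vertex -0.461 -1.332 2.441
vertex 0.894 -0.751 0.568
endloop
endfacet
facet normal 0.738 -0.459 -0.494
outer loop
vertex 2.281 0.112 1.839
vertex 0.765 -2.093 1.62
vertex 0.894 -0.751 0.568
endloop
endfacet
facet normal -0.670 -0.417 -0.614
outer loop
vertex 0.894 -0.751 0.568
vertex -0.461 -1.332 2.441
vertex -0.332 0.009 1.389
endloop
endfacet
facet normal 0.075 0.785 -0.615
outer loop
vertex -0.332 0.009 1.389
vertex 2.281 0.112 1.839
vertex 0.894 -0.751 0.568
endloop
endfacet
facet normal -0.075 -0.785 0.615
outer loop
vertex 0.765 -2.093 1.62
vertex 0.926 -0.469 3.712
vertex -0.461 -1.332 2.441
endloop
endfacet
facet normal 0.739 -0.459 -0.494
outer loop
vertex 2.152 -1.229 2.891
vertex 0.765 -2.093 1.62
vertex 2.281 0.112 1.839
endloop
endfacet
facet normal -0.075 -0.785 0.615
outer loop
vertex 2.152 -1.229 2.891
vertex 0.926 -0.469 3.712
vertex 0.765 -2.093 1.62
endloop
endfacet
facet normal -0.738 0.459 0.494
outer loop
vertex -0.461 -1.332 2.441
vertex 0.926 -0.469 3.712
vertex -0.332 0.009 1.389
endloop
endfacet
facet normal 0.075 0.785 -0.615
outer loop
vertex 1.055 0.873 2.66
vertex 2.281 0.112 1.839
vertex -0.332 0.009 1.389
endloop
endfacet
facet normal -0.739 0.458 0.494
outer loop
vertex -0.332 0.009 1.389
vertex 0.926 -0.469 3.712
vertex 1.055 0.873 2.66
endloop
endfacet
facet normal 0.670 0.417 0.614
outer loop
vertex 1.055 0.873 2.66
vertex 2.152 -1.229 2.891
vertex 2.281 0.112 1.839
endloop
endfacet
facet normal 0.670 0.417 0.614
outer loop
vertex 0.926 -0.469 3.712
vertex 2.152 -1.229 2.891
vertex 1.055 0.873 2.66
endloop
endfacet
facet normal -0.903 -0.173 -0.394
outer loop
vertex -3.191 -3.913 -2.308
vertex -3.833 -3.024 -1.227
vertex -2.983 -2.341 -3.477
endloop
endfacet
facet normal 0.417 -0.577 -0.702
outer loop
vertex -1.187 -1.996 -2.693
vertex -3.191 -3.913 -2.308
vertex -2.983 -2.341 -3.477
endloop
endfacet
facet normal -0.903 -0.173 -0.394
outer loop
vertex -2.983 -2.341 -3.477
vertex -3.833 -3.024 -1.227
vertex -3.625 -1.452 -2.396
endloop
endfacet
facet normal 0.106 0.798 -0.593
outer loop
vertex -3.625 -1.452 -2.396
vertex -1.187 -1.996 -2.693
vertex -2.983 -2.341 -3.477
endloop
endfacet
facet normal -0.106 -0.798 0.593
outer loop
vertex -3.191 -3.913 -2.308
vertex -2.037 -2.679 -0.443
vertex -3.833 -3.024 -1.227
endloop
endfacet
facet normal 0.417 -0.577 -0.702
outer loop
vertex -1.395 -3.568 -1.524
vertex -3.191 -3.913 -2.308
vertex -1.187 -1.996 -2.693
endloop
endfacet
facet normal -0.106 -0.798 0.593
outer loop
vertex -1.395 -3.568 -1.524
vertex -2.037 -2.679 -0.443
vertex -3.191 -3.913 -2.308
endloop
endfacet
facet normal -0.417 0.577 0.702
outer loop
vertex -3.833 -3.024 -1.227
vertex -2.037 -2.679 -0.443
vertex -3.625 -1.452 -2.396
endloop
endfacet
facet normal 0.106 0.798 -0.593
outer loop
vertex -1.829 -1.107 -1.612
vertex -1.187 -1.996 -2.693
vertex -3.625 -1.452 -2.396
endloop
endfacet
facet normal -0.417 0.577 0.702
outer loop
vertex -3.625 -1.452 -2.396
vertex -2.037 -2.679 -0.443
vertex -1.829 -1.107 -1.612
endloop
endfacet
facet normal 0.903 0.173 0.394
outer loop
vertex -1.829 -1.107 -1.612
vertex -1.395 -3.568 -1.524
vertex -1.187 -1.996 -2.693
endloop
endfacet
facet normal 0.903 0.173 0.394
outer loop
vertex -2.037 -2.679 -0.443
vertex -1.395 -3.568 -1.524
vertex -1.829 -1.107 -1.612
endloop
endfacet
facet normal -0.983 -0.037 -0.182
outer loop
vertex 3.219 -0.545 0.367
vertex 3.065 -0.896 1.267
vertex 3.058 0.07 1.11
endloop
endfacet
facet normal -0.674 0.491 -0.552
outer loop
vertex 3.219 -0.545 0.367
vertex 3.058 0.07 1.11
vertex 3.748 0.273 0.448
endloop
endfacet
facet normal -0.167 0.203 -0.965
outer loop
vertex 3.219 -0.545 0.367
vertex 3.748 0.273 0.448
vertex 4.182 -0.566 0.196
endloop
endfacet
facet normal -0.162 -0.500 -0.850
outer loop
vertex 3.219 -0.545 0.367
vertex 4.182 -0.566 0.196
vertex 3.759 -1.289 0.702
endloop
endfacet
facet normal -0.666 -0.649 -0.367
outer loop
vertex 3.219 -0.545 0.367
vertex 3.759 -1.289 0.702
vertex 3.065 -0.896 1.267
endloop
endfacet
facet normal -0.358 0.930 -0.088
outer loop
vertex 3.748 0.273 0.448
vertex 3.058 0.07 1.11
vertex 3.921 0.429 1.398
endloop
endfacet
facet normal -0.857 0.077 0.510
outer loop
vertex 3.058 0.07 1.11
vertex 3.065 -0.896 1.267
vertex 3.498 -0.294 1.904
endloop
endfacet
facet normal -0.344 -0.914 0.213
outer loop
vertex 3.065 -0.896 1.267
vertex 3.759 -1.289 0.702
vertex 3.932 -1.133 1.652
endloop
endfacet
facet normal 0.470 -0.674 -0.570
outer loop
vertex 3.759 -1.289 0.702
vertex 4.182 -0.566 0.196
vertex 4.622 -0.93 0.99
endloop
endfacet
facet normal 0.462 0.466 -0.754
outer loop
vertex 4.182 -0.566 0.196
vertex 3.748 0.273 0.448
vertex 4.615 0.036 0.833
endloop
endfacet
facet normal 0.162 0.500 0.850
outer loop
vertex 4.461 -0.315 1.733
vertex 3.921 0.429 1.398
vertex 3.498 -0.294 1.904
endloop
endfacet
facet normal 0.167 -0.203 0.965
outer loop
vertex 4.461 -0.315 1.733
vertex 3.498 -0.294 1.904
vertex 3.932 -1.133 1.652
endloop
endfacet
facet normal 0.674 -0.491 0.552
outer loop
vertex 4.461 -0.315 1.733
vertex 3.932 -1.133 1.652
vertex 4.622 -0.93 0.99
endloop
endfacet
facet normal 0.983 0.037 0.182
outer loop
vertex 4.461 -0.315 1.733
vertex 4.622 -0.93 0.99
vertex 4.615 0.036 0.833
endloop
endfacet
facet normal 0.666 0.649 0.367
outer loop
vertex 4.461 -0.315 1.733
vertex 4.615 0.036 0.833
vertex 3.921 0.429 1.398
endloop
endfacet
facet normal -0.470 0.674 0.570
outer loop
vertex 3.498 -0.294 1.904
vertex 3.921 0.429 1.398
vertex 3.058 0.07 1.11
endloop
endfacet
facet normal -0.462 -0.466 0.754
outer loop
vertex 3.932 -1.133 1.652
vertex 3.498 -0.294 1.904
vertex 3.065 -0.896 1.267
endloop
endfacet
facet normal 0.358 -0.930 0.088
outer loop
vertex 4.622 -0.93 0.99
vertex 3.932 -1.133 1.652
vertex 3.759 -1.289 0.702
endloop
endfacet
facet normal 0.857 -0.077 -0.510
outer loop
vertex 4.615 0.036 0.833
vertex 4.622 -0.93 0.99
vertex 4.182 -0.566 0.196
endloop
endfacet
facet normal 0.344 0.914 -0.213
outer loop
vertex 3.921 0.429 1.398
vertex 4.615 0.036 0.833
vertex 3.748 0.273 0.448
endloop
endfacet

endsolid


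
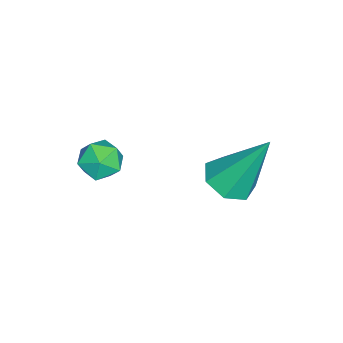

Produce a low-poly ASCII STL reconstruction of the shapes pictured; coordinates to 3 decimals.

solid 
facet normal 0.032 -0.480 -0.876
outer loop
vertex 1.755 4.031 1.138
vertex 1.343 3.476 1.427
vertex 1.111 4.097 1.078
endloop
endfacet
facet normal 0.117 0.978 -0.175
outer loop
vertex 1.755 4.031 1.138
vertex 1.111 4.097 1.078
vertex 1.277 4.464 3.233
endloop
endfacet
facet normal 0.032 -0.481 -0.876
outer loop
vertex 1.111 4.097 1.078
vertex 1.343 3.476 1.427
vertex 0.641 3.696 1.281
endloop
endfacet
facet normal -0.666 0.742 -0.075
outer loop
vertex 1.111 4.097 1.078
vertex 0.641 3.696 1.281
vertex 1.277 4.464 3.233
endloop
endfacet
facet normal 0.032 -0.480 -0.877
outer loop
vertex 0.641 3.696 1.281
vertex 1.343 3.476 1.427
vertex 0.699 3.128 1.594
endloop
endfacet
facet normal -0.956 0.061 0.288
outer loop
vertex 0.641 3.696 1.281
vertex 0.699 3.128 1.594
vertex 1.277 4.464 3.233
endloop
endfacet
facet normal 0.032 -0.480 -0.877
outer loop
vertex 0.699 3.128 1.594
vertex 1.343 3.476 1.427
vertex 1.243 2.822 1.781
endloop
endfacet
facet normal -0.532 -0.555 0.640
outer loop
vertex 0.699 3.128 1.594
vertex 1.243 2.822 1.781
vertex 1.277 4.464 3.233
endloop
endfacet
facet normal 0.032 -0.480 -0.877
outer loop
vertex 1.243 2.822 1.781
vertex 1.343 3.476 1.427
vertex 1.861 3.008 1.702
endloop
endfacet
facet normal 0.284 -0.639 0.715
outer loop
vertex 1.243 2.822 1.781
vertex 1.861 3.008 1.702
vertex 1.277 4.464 3.233
endloop
endfacet
facet normal 0.031 -0.481 -0.876
outer loop
vertex 1.861 3.008 1.702
vertex 1.343 3.476 1.427
vertex 2.089 3.546 1.415
endloop
endfacet
facet normal 0.880 -0.129 0.458
outer loop
vertex 1.861 3.008 1.702
vertex 2.089 3.546 1.415
vertex 1.277 4.464 3.233
endloop
endfacet
facet normal 0.031 -0.480 -0.877
outer loop
vertex 2.089 3.546 1.415
vertex 1.343 3.476 1.427
vertex 1.755 4.031 1.138
endloop
endfacet
facet normal 0.805 0.590 0.062
outer loop
vertex 2.089 3.546 1.415
vertex 1.755 4.031 1.138
vertex 1.277 4.464 3.233
endloop
endfacet
facet normal -0.541 -0.605 0.584
outer loop
vertex 3.207 0.886 4.157
vertex 3.538 0.39 3.95
vertex 3.732 0.708 4.459
endloop
endfacet
facet normal -0.487 0.045 0.872
outer loop
vertex 3.207 0.886 4.157
vertex 3.732 0.708 4.459
vertex 3.615 1.321 4.362
endloop
endfacet
facet normal -0.754 0.516 0.407
outer loop
vertex 3.207 0.886 4.157
vertex 3.615 1.321 4.362
vertex 3.349 1.381 3.793
endloop
endfacet
facet normal -0.973 0.156 -0.168
outer loop
vertex 3.207 0.886 4.157
vertex 3.349 1.381 3.793
vertex 3.301 0.806 3.538
endloop
endfacet
facet normal -0.841 -0.537 -0.058
outer loop
vertex 3.207 0.886 4.157
vertex 3.301 0.806 3.538
vertex 3.538 0.39 3.95
endloop
endfacet
facet normal 0.206 0.191 0.960
outer loop
vertex 3.615 1.321 4.362
vertex 3.732 0.708 4.459
vertex 4.199 1.094 4.282
endloop
endfacet
facet normal 0.119 -0.862 0.493
outer loop
vertex 3.732 0.708 4.459
vertex 3.538 0.39 3.95
vertex 4.151 0.519 4.027
endloop
endfacet
facet normal -0.367 -0.752 -0.548
outer loop
vertex 3.538 0.39 3.95
vertex 3.301 0.806 3.538
vertex 3.885 0.579 3.458
endloop
endfacet
facet normal -0.581 0.370 -0.725
outer loop
vertex 3.301 0.806 3.538
vertex 3.349 1.381 3.793
vertex 3.768 1.192 3.361
endloop
endfacet
facet normal -0.226 0.952 0.206
outer loop
vertex 3.349 1.381 3.793
vertex 3.615 1.321 4.362
vertex 3.962 1.51 3.87
endloop
endfacet
facet normal 0.973 -0.156 0.168
outer loop
vertex 4.293 1.014 3.663
vertex 4.199 1.094 4.282
vertex 4.151 0.519 4.027
endloop
endfacet
facet normal 0.754 -0.516 -0.407
outer loop
vertex 4.293 1.014 3.663
vertex 4.151 0.519 4.027
vertex 3.885 0.579 3.458
endloop
endfacet
facet normal 0.487 -0.045 -0.872
outer loop
vertex 4.293 1.014 3.663
vertex 3.885 0.579 3.458
vertex 3.768 1.192 3.361
endloop
endfacet
facet normal 0.541 0.605 -0.584
outer loop
vertex 4.293 1.014 3.663
vertex 3.768 1.192 3.361
vertex 3.962 1.51 3.87
endloop
endfacet
facet normal 0.841 0.537 0.058
outer loop
vertex 4.293 1.014 3.663
vertex 3.962 1.51 3.87
vertex 4.199 1.094 4.282
endloop
endfacet
facet normal 0.581 -0.370 0.725
outer loop
vertex 4.151 0.519 4.027
vertex 4.199 1.094 4.282
vertex 3.732 0.708 4.459
endloop
endfacet
facet normal 0.226 -0.952 -0.206
outer loop
vertex 3.885 0.579 3.458
vertex 4.151 0.519 4.027
vertex 3.538 0.39 3.95
endloop
endfacet
facet normal -0.206 -0.191 -0.960
outer loop
vertex 3.768 1.192 3.361
vertex 3.885 0.579 3.458
vertex 3.301 0.806 3.538
endloop
endfacet
facet normal -0.119 0.862 -0.493
outer loop
vertex 3.962 1.51 3.87
vertex 3.768 1.192 3.361
vertex 3.349 1.381 3.793
endloop
endfacet
facet normal 0.367 0.752 0.548
outer loop
vertex 4.199 1.094 4.282
vertex 3.962 1.51 3.87
vertex 3.615 1.321 4.362
endloop
endfacet

endsolid


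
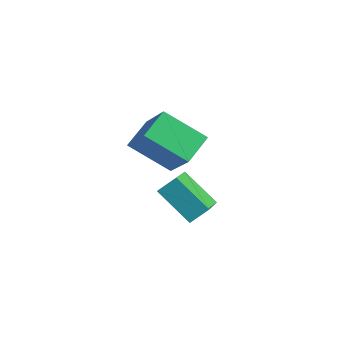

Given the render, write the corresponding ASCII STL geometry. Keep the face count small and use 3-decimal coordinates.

solid 
facet normal -0.678 0.204 -0.706
outer loop
vertex -3.527 -2.763 0.309
vertex -2.092 -1.86 -0.808
vertex -3.246 -3.975 -0.311
endloop
endfacet
facet normal -0.707 -0.445 0.550
outer loop
vertex -1.768 -4.42 1.228
vertex -3.527 -2.763 0.309
vertex -3.246 -3.975 -0.311
endloop
endfacet
facet normal -0.678 0.204 -0.706
outer loop
vertex -3.246 -3.975 -0.311
vertex -2.092 -1.86 -0.808
vertex -1.812 -3.072 -1.428
endloop
endfacet
facet normal 0.202 -0.872 -0.446
outer loop
vertex -1.812 -3.072 -1.428
vertex -1.768 -4.42 1.228
vertex -3.246 -3.975 -0.311
endloop
endfacet
facet normal -0.202 0.872 0.446
outer loop
vertex -3.527 -2.763 0.309
vertex -0.614 -2.305 0.731
vertex -2.092 -1.86 -0.808
endloop
endfacet
facet normal -0.707 -0.445 0.550
outer loop
vertex -2.048 -3.208 1.848
vertex -3.527 -2.763 0.309
vertex -1.768 -4.42 1.228
endloop
endfacet
facet normal -0.202 0.872 0.446
outer loop
vertex -2.048 -3.208 1.848
vertex -0.614 -2.305 0.731
vertex -3.527 -2.763 0.309
endloop
endfacet
facet normal 0.707 0.445 -0.550
outer loop
vertex -2.092 -1.86 -0.808
vertex -0.614 -2.305 0.731
vertex -1.812 -3.072 -1.428
endloop
endfacet
facet normal 0.202 -0.872 -0.446
outer loop
vertex -0.333 -3.517 0.111
vertex -1.768 -4.42 1.228
vertex -1.812 -3.072 -1.428
endloop
endfacet
facet normal 0.706 0.445 -0.550
outer loop
vertex -1.812 -3.072 -1.428
vertex -0.614 -2.305 0.731
vertex -0.333 -3.517 0.111
endloop
endfacet
facet normal 0.678 -0.204 0.706
outer loop
vertex -0.333 -3.517 0.111
vertex -2.048 -3.208 1.848
vertex -1.768 -4.42 1.228
endloop
endfacet
facet normal 0.678 -0.204 0.706
outer loop
vertex -0.614 -2.305 0.731
vertex -2.048 -3.208 1.848
vertex -0.333 -3.517 0.111
endloop
endfacet
facet normal -0.773 -0.175 0.610
outer loop
vertex -1.802 -3.767 -2.234
vertex -1.479 -3.093 -1.632
vertex -2.981 -2.257 -3.294
endloop
endfacet
facet normal -0.337 -0.703 -0.627
outer loop
vertex -1.521 -1.927 -4.448
vertex -1.802 -3.767 -2.234
vertex -2.981 -2.257 -3.294
endloop
endfacet
facet normal -0.773 -0.175 0.610
outer loop
vertex -2.981 -2.257 -3.294
vertex -1.479 -3.093 -1.632
vertex -2.658 -1.582 -2.692
endloop
endfacet
facet normal -0.539 0.690 -0.484
outer loop
vertex -2.658 -1.582 -2.692
vertex -1.521 -1.927 -4.448
vertex -2.981 -2.257 -3.294
endloop
endfacet
facet normal 0.538 -0.690 0.484
outer loop
vertex -1.802 -3.767 -2.234
vertex -0.019 -2.763 -2.786
vertex -1.479 -3.093 -1.632
endloop
endfacet
facet normal -0.337 -0.703 -0.627
outer loop
vertex -0.342 -3.438 -3.388
vertex -1.802 -3.767 -2.234
vertex -1.521 -1.927 -4.448
endloop
endfacet
facet normal 0.538 -0.690 0.484
outer loop
vertex -0.342 -3.438 -3.388
vertex -0.019 -2.763 -2.786
vertex -1.802 -3.767 -2.234
endloop
endfacet
facet normal 0.337 0.703 0.627
outer loop
vertex -1.479 -3.093 -1.632
vertex -0.019 -2.763 -2.786
vertex -2.658 -1.582 -2.692
endloop
endfacet
facet normal -0.538 0.690 -0.484
outer loop
vertex -1.198 -1.253 -3.846
vertex -1.521 -1.927 -4.448
vertex -2.658 -1.582 -2.692
endloop
endfacet
facet normal 0.337 0.703 0.627
outer loop
vertex -2.658 -1.582 -2.692
vertex -0.019 -2.763 -2.786
vertex -1.198 -1.253 -3.846
endloop
endfacet
facet normal 0.773 0.175 -0.610
outer loop
vertex -1.198 -1.253 -3.846
vertex -0.342 -3.438 -3.388
vertex -1.521 -1.927 -4.448
endloop
endfacet
facet normal 0.773 0.175 -0.610
outer loop
vertex -0.019 -2.763 -2.786
vertex -0.342 -3.438 -3.388
vertex -1.198 -1.253 -3.846
endloop
endfacet

endsolid


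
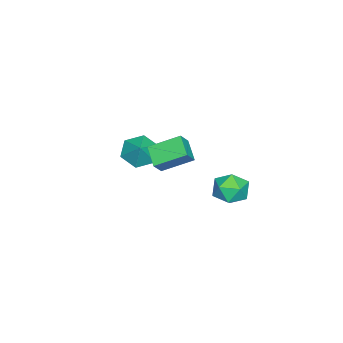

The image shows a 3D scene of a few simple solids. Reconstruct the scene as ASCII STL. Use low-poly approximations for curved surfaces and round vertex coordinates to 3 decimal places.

solid 
facet normal -0.696 -0.538 0.475
outer loop
vertex 1.989 -0.166 3.128
vertex 1.372 1.359 3.953
vertex 1.361 -0.015 2.378
endloop
endfacet
facet normal 0.335 -0.829 -0.448
outer loop
vertex 2.288 0.701 1.747
vertex 1.989 -0.166 3.128
vertex 1.361 -0.015 2.378
endloop
endfacet
facet normal -0.697 -0.538 0.474
outer loop
vertex 1.361 -0.015 2.378
vertex 1.372 1.359 3.953
vertex 0.744 1.51 3.202
endloop
endfacet
facet normal -0.634 0.153 -0.758
outer loop
vertex 0.744 1.51 3.202
vertex 2.288 0.701 1.747
vertex 1.361 -0.015 2.378
endloop
endfacet
facet normal 0.634 -0.153 0.758
outer loop
vertex 1.989 -0.166 3.128
vertex 2.299 2.075 3.322
vertex 1.372 1.359 3.953
endloop
endfacet
facet normal 0.336 -0.829 -0.448
outer loop
vertex 2.916 0.55 2.498
vertex 1.989 -0.166 3.128
vertex 2.288 0.701 1.747
endloop
endfacet
facet normal 0.634 -0.153 0.758
outer loop
vertex 2.916 0.55 2.498
vertex 2.299 2.075 3.322
vertex 1.989 -0.166 3.128
endloop
endfacet
facet normal -0.336 0.829 0.447
outer loop
vertex 1.372 1.359 3.953
vertex 2.299 2.075 3.322
vertex 0.744 1.51 3.202
endloop
endfacet
facet normal -0.634 0.154 -0.758
outer loop
vertex 1.671 2.226 2.572
vertex 2.288 0.701 1.747
vertex 0.744 1.51 3.202
endloop
endfacet
facet normal -0.336 0.829 0.448
outer loop
vertex 0.744 1.51 3.202
vertex 2.299 2.075 3.322
vertex 1.671 2.226 2.572
endloop
endfacet
facet normal 0.697 0.538 -0.474
outer loop
vertex 1.671 2.226 2.572
vertex 2.916 0.55 2.498
vertex 2.288 0.701 1.747
endloop
endfacet
facet normal 0.696 0.538 -0.475
outer loop
vertex 2.299 2.075 3.322
vertex 2.916 0.55 2.498
vertex 1.671 2.226 2.572
endloop
endfacet
facet normal -0.642 -0.293 -0.709
outer loop
vertex -0.333 -2.674 0.133
vertex -0.954 -1.843 0.352
vertex -0.189 -1.756 -0.377
endloop
endfacet
facet normal 0.986 -0.165 -0.019
outer loop
vertex -0.333 -2.674 0.133
vertex -0.189 -1.756 -0.377
vertex -0.106 -1.457 1.288
endloop
endfacet
facet normal -0.642 -0.293 -0.709
outer loop
vertex -0.189 -1.756 -0.377
vertex -0.954 -1.843 0.352
vertex -0.81 -0.925 -0.158
endloop
endfacet
facet normal 0.773 0.617 -0.149
outer loop
vertex -0.189 -1.756 -0.377
vertex -0.81 -0.925 -0.158
vertex -0.106 -1.457 1.288
endloop
endfacet
facet normal -0.642 -0.293 -0.709
outer loop
vertex -0.81 -0.925 -0.158
vertex -0.954 -1.843 0.352
vertex -1.575 -1.013 0.571
endloop
endfacet
facet normal 0.153 0.949 0.275
outer loop
vertex -0.81 -0.925 -0.158
vertex -1.575 -1.013 0.571
vertex -0.106 -1.457 1.288
endloop
endfacet
facet normal -0.642 -0.293 -0.708
outer loop
vertex -1.575 -1.013 0.571
vertex -0.954 -1.843 0.352
vertex -1.718 -1.931 1.081
endloop
endfacet
facet normal -0.253 0.500 0.828
outer loop
vertex -1.575 -1.013 0.571
vertex -1.718 -1.931 1.081
vertex -0.106 -1.457 1.288
endloop
endfacet
facet normal -0.642 -0.293 -0.708
outer loop
vertex -1.718 -1.931 1.081
vertex -0.954 -1.843 0.352
vertex -1.097 -2.761 0.862
endloop
endfacet
facet normal -0.040 -0.283 0.958
outer loop
vertex -1.718 -1.931 1.081
vertex -1.097 -2.761 0.862
vertex -0.106 -1.457 1.288
endloop
endfacet
facet normal -0.642 -0.293 -0.708
outer loop
vertex -1.097 -2.761 0.862
vertex -0.954 -1.843 0.352
vertex -0.333 -2.674 0.133
endloop
endfacet
facet normal 0.580 -0.615 0.534
outer loop
vertex -1.097 -2.761 0.862
vertex -0.333 -2.674 0.133
vertex -0.106 -1.457 1.288
endloop
endfacet
facet normal -0.927 0.370 0.068
outer loop
vertex -4.815 2.453 -4.225
vertex -4.982 1.86 -3.271
vertex -4.558 2.912 -3.219
endloop
endfacet
facet normal -0.490 0.834 -0.255
outer loop
vertex -4.815 2.453 -4.225
vertex -4.558 2.912 -3.219
vertex -3.859 3.052 -4.102
endloop
endfacet
facet normal -0.215 0.514 -0.831
outer loop
vertex -4.815 2.453 -4.225
vertex -3.859 3.052 -4.102
vertex -3.851 2.087 -4.701
endloop
endfacet
facet normal -0.482 -0.147 -0.864
outer loop
vertex -4.815 2.453 -4.225
vertex -3.851 2.087 -4.701
vertex -4.546 1.35 -4.187
endloop
endfacet
facet normal -0.922 -0.235 -0.308
outer loop
vertex -4.815 2.453 -4.225
vertex -4.546 1.35 -4.187
vertex -4.982 1.86 -3.271
endloop
endfacet
facet normal 0.047 0.980 0.192
outer loop
vertex -3.859 3.052 -4.102
vertex -4.558 2.912 -3.219
vertex -3.434 2.83 -3.073
endloop
endfacet
facet normal -0.660 0.231 0.715
outer loop
vertex -4.558 2.912 -3.219
vertex -4.982 1.86 -3.271
vertex -4.129 2.093 -2.559
endloop
endfacet
facet normal -0.652 -0.750 0.107
outer loop
vertex -4.982 1.86 -3.271
vertex -4.546 1.35 -4.187
vertex -4.121 1.128 -3.158
endloop
endfacet
facet normal 0.059 -0.608 -0.792
outer loop
vertex -4.546 1.35 -4.187
vertex -3.851 2.087 -4.701
vertex -3.422 1.268 -4.041
endloop
endfacet
facet normal 0.490 0.463 -0.739
outer loop
vertex -3.851 2.087 -4.701
vertex -3.859 3.052 -4.102
vertex -2.998 2.32 -3.989
endloop
endfacet
facet normal 0.482 0.147 0.864
outer loop
vertex -3.165 1.727 -3.035
vertex -3.434 2.83 -3.073
vertex -4.129 2.093 -2.559
endloop
endfacet
facet normal 0.215 -0.514 0.831
outer loop
vertex -3.165 1.727 -3.035
vertex -4.129 2.093 -2.559
vertex -4.121 1.128 -3.158
endloop
endfacet
facet normal 0.490 -0.834 0.255
outer loop
vertex -3.165 1.727 -3.035
vertex -4.121 1.128 -3.158
vertex -3.422 1.268 -4.041
endloop
endfacet
facet normal 0.927 -0.370 -0.068
outer loop
vertex -3.165 1.727 -3.035
vertex -3.422 1.268 -4.041
vertex -2.998 2.32 -3.989
endloop
endfacet
facet normal 0.922 0.235 0.308
outer loop
vertex -3.165 1.727 -3.035
vertex -2.998 2.32 -3.989
vertex -3.434 2.83 -3.073
endloop
endfacet
facet normal -0.059 0.608 0.792
outer loop
vertex -4.129 2.093 -2.559
vertex -3.434 2.83 -3.073
vertex -4.558 2.912 -3.219
endloop
endfacet
facet normal -0.490 -0.463 0.739
outer loop
vertex -4.121 1.128 -3.158
vertex -4.129 2.093 -2.559
vertex -4.982 1.86 -3.271
endloop
endfacet
facet normal -0.047 -0.980 -0.192
outer loop
vertex -3.422 1.268 -4.041
vertex -4.121 1.128 -3.158
vertex -4.546 1.35 -4.187
endloop
endfacet
facet normal 0.660 -0.231 -0.715
outer loop
vertex -2.998 2.32 -3.989
vertex -3.422 1.268 -4.041
vertex -3.851 2.087 -4.701
endloop
endfacet
facet normal 0.652 0.750 -0.107
outer loop
vertex -3.434 2.83 -3.073
vertex -2.998 2.32 -3.989
vertex -3.859 3.052 -4.102
endloop
endfacet

endsolid


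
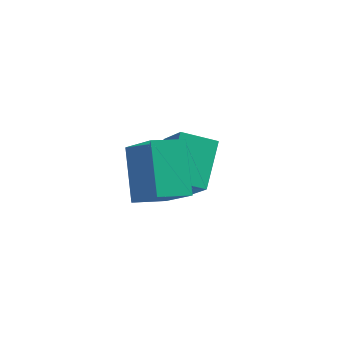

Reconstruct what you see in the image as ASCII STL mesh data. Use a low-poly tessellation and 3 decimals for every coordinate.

solid 
facet normal -0.376 0.504 0.778
outer loop
vertex 1.503 -3.984 3.116
vertex 2.119 -3.221 2.919
vertex 0.381 -3.327 2.148
endloop
endfacet
facet normal -0.616 -0.763 0.197
outer loop
vertex 1.061 -4.239 0.741
vertex 1.503 -3.984 3.116
vertex 0.381 -3.327 2.148
endloop
endfacet
facet normal -0.376 0.503 0.778
outer loop
vertex 0.381 -3.327 2.148
vertex 2.119 -3.221 2.919
vertex 0.997 -2.564 1.952
endloop
endfacet
facet normal -0.692 0.405 -0.597
outer loop
vertex 0.997 -2.564 1.952
vertex 1.061 -4.239 0.741
vertex 0.381 -3.327 2.148
endloop
endfacet
facet normal 0.692 -0.405 0.597
outer loop
vertex 1.503 -3.984 3.116
vertex 2.799 -4.133 1.512
vertex 2.119 -3.221 2.919
endloop
endfacet
facet normal -0.616 -0.763 0.197
outer loop
vertex 2.183 -4.896 1.708
vertex 1.503 -3.984 3.116
vertex 1.061 -4.239 0.741
endloop
endfacet
facet normal 0.692 -0.406 0.597
outer loop
vertex 2.183 -4.896 1.708
vertex 2.799 -4.133 1.512
vertex 1.503 -3.984 3.116
endloop
endfacet
facet normal 0.616 0.763 -0.197
outer loop
vertex 2.119 -3.221 2.919
vertex 2.799 -4.133 1.512
vertex 0.997 -2.564 1.952
endloop
endfacet
facet normal -0.693 0.405 -0.597
outer loop
vertex 1.677 -3.476 0.544
vertex 1.061 -4.239 0.741
vertex 0.997 -2.564 1.952
endloop
endfacet
facet normal 0.616 0.763 -0.196
outer loop
vertex 0.997 -2.564 1.952
vertex 2.799 -4.133 1.512
vertex 1.677 -3.476 0.544
endloop
endfacet
facet normal 0.375 -0.504 -0.778
outer loop
vertex 1.677 -3.476 0.544
vertex 2.183 -4.896 1.708
vertex 1.061 -4.239 0.741
endloop
endfacet
facet normal 0.376 -0.504 -0.778
outer loop
vertex 2.799 -4.133 1.512
vertex 2.183 -4.896 1.708
vertex 1.677 -3.476 0.544
endloop
endfacet
facet normal -0.760 -0.519 0.391
outer loop
vertex 1.118 -1.607 2.025
vertex 0.287 -1.031 1.177
vertex 1.395 -2.856 0.905
endloop
endfacet
facet normal 0.630 -0.437 0.643
outer loop
vertex 2.253 -2.269 0.463
vertex 1.118 -1.607 2.025
vertex 1.395 -2.856 0.905
endloop
endfacet
facet normal -0.760 -0.519 0.391
outer loop
vertex 1.395 -2.856 0.905
vertex 0.287 -1.031 1.177
vertex 0.564 -2.28 0.057
endloop
endfacet
facet normal 0.163 -0.734 -0.659
outer loop
vertex 0.564 -2.28 0.057
vertex 2.253 -2.269 0.463
vertex 1.395 -2.856 0.905
endloop
endfacet
facet normal -0.163 0.734 0.659
outer loop
vertex 1.118 -1.607 2.025
vertex 1.145 -0.444 0.735
vertex 0.287 -1.031 1.177
endloop
endfacet
facet normal 0.630 -0.437 0.643
outer loop
vertex 1.976 -1.02 1.583
vertex 1.118 -1.607 2.025
vertex 2.253 -2.269 0.463
endloop
endfacet
facet normal -0.163 0.734 0.659
outer loop
vertex 1.976 -1.02 1.583
vertex 1.145 -0.444 0.735
vertex 1.118 -1.607 2.025
endloop
endfacet
facet normal -0.630 0.437 -0.643
outer loop
vertex 0.287 -1.031 1.177
vertex 1.145 -0.444 0.735
vertex 0.564 -2.28 0.057
endloop
endfacet
facet normal 0.163 -0.734 -0.659
outer loop
vertex 1.422 -1.693 -0.385
vertex 2.253 -2.269 0.463
vertex 0.564 -2.28 0.057
endloop
endfacet
facet normal -0.630 0.437 -0.643
outer loop
vertex 0.564 -2.28 0.057
vertex 1.145 -0.444 0.735
vertex 1.422 -1.693 -0.385
endloop
endfacet
facet normal 0.760 0.519 -0.391
outer loop
vertex 1.422 -1.693 -0.385
vertex 1.976 -1.02 1.583
vertex 2.253 -2.269 0.463
endloop
endfacet
facet normal 0.760 0.519 -0.391
outer loop
vertex 1.145 -0.444 0.735
vertex 1.976 -1.02 1.583
vertex 1.422 -1.693 -0.385
endloop
endfacet

endsolid


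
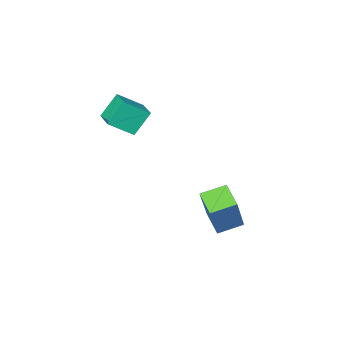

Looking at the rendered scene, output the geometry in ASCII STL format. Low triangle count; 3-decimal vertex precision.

solid 
facet normal -0.910 0.301 0.286
outer loop
vertex -1.49 -0.326 1.248
vertex -1.336 0.536 0.831
vertex -2.304 -1.059 -0.567
endloop
endfacet
facet normal -0.158 -0.889 0.430
outer loop
vertex -1.404 -1.356 -0.851
vertex -1.49 -0.326 1.248
vertex -2.304 -1.059 -0.567
endloop
endfacet
facet normal -0.910 0.300 0.287
outer loop
vertex -2.304 -1.059 -0.567
vertex -1.336 0.536 0.831
vertex -2.151 -0.196 -0.984
endloop
endfacet
facet normal -0.384 -0.346 -0.856
outer loop
vertex -2.151 -0.196 -0.984
vertex -1.404 -1.356 -0.851
vertex -2.304 -1.059 -0.567
endloop
endfacet
facet normal 0.384 0.346 0.856
outer loop
vertex -1.49 -0.326 1.248
vertex -0.436 0.239 0.547
vertex -1.336 0.536 0.831
endloop
endfacet
facet normal -0.159 -0.889 0.430
outer loop
vertex -0.589 -0.624 0.964
vertex -1.49 -0.326 1.248
vertex -1.404 -1.356 -0.851
endloop
endfacet
facet normal 0.384 0.346 0.856
outer loop
vertex -0.589 -0.624 0.964
vertex -0.436 0.239 0.547
vertex -1.49 -0.326 1.248
endloop
endfacet
facet normal 0.158 0.889 -0.430
outer loop
vertex -1.336 0.536 0.831
vertex -0.436 0.239 0.547
vertex -2.151 -0.196 -0.984
endloop
endfacet
facet normal -0.384 -0.346 -0.856
outer loop
vertex -1.25 -0.494 -1.268
vertex -1.404 -1.356 -0.851
vertex -2.151 -0.196 -0.984
endloop
endfacet
facet normal 0.158 0.889 -0.430
outer loop
vertex -2.151 -0.196 -0.984
vertex -0.436 0.239 0.547
vertex -1.25 -0.494 -1.268
endloop
endfacet
facet normal 0.909 -0.301 -0.287
outer loop
vertex -1.25 -0.494 -1.268
vertex -0.589 -0.624 0.964
vertex -1.404 -1.356 -0.851
endloop
endfacet
facet normal 0.910 -0.300 -0.287
outer loop
vertex -0.436 0.239 0.547
vertex -0.589 -0.624 0.964
vertex -1.25 -0.494 -1.268
endloop
endfacet
facet normal -0.601 0.017 0.799
outer loop
vertex 0.342 -4.402 4.272
vertex 0.643 -3.428 4.478
vertex -0.485 -4.013 3.641
endloop
endfacet
facet normal -0.290 -0.936 -0.198
outer loop
vertex 0.177 -4.032 2.762
vertex 0.342 -4.402 4.272
vertex -0.485 -4.013 3.641
endloop
endfacet
facet normal -0.602 0.018 0.799
outer loop
vertex -0.485 -4.013 3.641
vertex 0.643 -3.428 4.478
vertex -0.183 -3.039 3.847
endloop
endfacet
facet normal -0.744 0.351 -0.568
outer loop
vertex -0.183 -3.039 3.847
vertex 0.177 -4.032 2.762
vertex -0.485 -4.013 3.641
endloop
endfacet
facet normal 0.745 -0.350 0.568
outer loop
vertex 0.342 -4.402 4.272
vertex 1.305 -3.447 3.599
vertex 0.643 -3.428 4.478
endloop
endfacet
facet normal -0.290 -0.936 -0.198
outer loop
vertex 1.003 -4.421 3.393
vertex 0.342 -4.402 4.272
vertex 0.177 -4.032 2.762
endloop
endfacet
facet normal 0.745 -0.351 0.568
outer loop
vertex 1.003 -4.421 3.393
vertex 1.305 -3.447 3.599
vertex 0.342 -4.402 4.272
endloop
endfacet
facet normal 0.290 0.936 0.198
outer loop
vertex 0.643 -3.428 4.478
vertex 1.305 -3.447 3.599
vertex -0.183 -3.039 3.847
endloop
endfacet
facet normal -0.745 0.350 -0.568
outer loop
vertex 0.478 -3.058 2.968
vertex 0.177 -4.032 2.762
vertex -0.183 -3.039 3.847
endloop
endfacet
facet normal 0.290 0.936 0.198
outer loop
vertex -0.183 -3.039 3.847
vertex 1.305 -3.447 3.599
vertex 0.478 -3.058 2.968
endloop
endfacet
facet normal 0.602 -0.017 -0.798
outer loop
vertex 0.478 -3.058 2.968
vertex 1.003 -4.421 3.393
vertex 0.177 -4.032 2.762
endloop
endfacet
facet normal 0.601 -0.017 -0.799
outer loop
vertex 1.305 -3.447 3.599
vertex 1.003 -4.421 3.393
vertex 0.478 -3.058 2.968
endloop
endfacet

endsolid


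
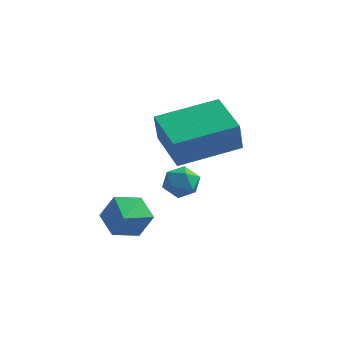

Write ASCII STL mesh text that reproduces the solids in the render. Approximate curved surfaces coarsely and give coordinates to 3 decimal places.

solid 
facet normal -0.851 0.204 -0.484
outer loop
vertex 0.711 3.199 -2.23
vertex 0.394 2.725 -1.873
vertex 0.417 3.358 -1.646
endloop
endfacet
facet normal -0.440 0.785 -0.435
outer loop
vertex 0.711 3.199 -2.23
vertex 0.417 3.358 -1.646
vertex 1.021 3.612 -1.799
endloop
endfacet
facet normal 0.187 0.639 -0.746
outer loop
vertex 0.711 3.199 -2.23
vertex 1.021 3.612 -1.799
vertex 1.372 3.135 -2.119
endloop
endfacet
facet normal 0.162 -0.032 -0.986
outer loop
vertex 0.711 3.199 -2.23
vertex 1.372 3.135 -2.119
vertex 0.984 2.587 -2.165
endloop
endfacet
facet normal -0.479 -0.301 -0.825
outer loop
vertex 0.711 3.199 -2.23
vertex 0.984 2.587 -2.165
vertex 0.394 2.725 -1.873
endloop
endfacet
facet normal -0.319 0.912 0.256
outer loop
vertex 1.021 3.612 -1.799
vertex 0.417 3.358 -1.646
vertex 0.896 3.393 -1.175
endloop
endfacet
facet normal -0.984 -0.028 0.177
outer loop
vertex 0.417 3.358 -1.646
vertex 0.394 2.725 -1.873
vertex 0.508 2.845 -1.221
endloop
endfacet
facet normal -0.382 -0.845 -0.373
outer loop
vertex 0.394 2.725 -1.873
vertex 0.984 2.587 -2.165
vertex 0.859 2.368 -1.541
endloop
endfacet
facet normal 0.655 -0.410 -0.635
outer loop
vertex 0.984 2.587 -2.165
vertex 1.372 3.135 -2.119
vertex 1.463 2.622 -1.694
endloop
endfacet
facet normal 0.695 0.676 -0.246
outer loop
vertex 1.372 3.135 -2.119
vertex 1.021 3.612 -1.799
vertex 1.486 3.255 -1.467
endloop
endfacet
facet normal -0.162 0.032 0.986
outer loop
vertex 1.169 2.781 -1.11
vertex 0.896 3.393 -1.175
vertex 0.508 2.845 -1.221
endloop
endfacet
facet normal -0.187 -0.639 0.746
outer loop
vertex 1.169 2.781 -1.11
vertex 0.508 2.845 -1.221
vertex 0.859 2.368 -1.541
endloop
endfacet
facet normal 0.440 -0.785 0.435
outer loop
vertex 1.169 2.781 -1.11
vertex 0.859 2.368 -1.541
vertex 1.463 2.622 -1.694
endloop
endfacet
facet normal 0.851 -0.204 0.484
outer loop
vertex 1.169 2.781 -1.11
vertex 1.463 2.622 -1.694
vertex 1.486 3.255 -1.467
endloop
endfacet
facet normal 0.479 0.301 0.825
outer loop
vertex 1.169 2.781 -1.11
vertex 1.486 3.255 -1.467
vertex 0.896 3.393 -1.175
endloop
endfacet
facet normal -0.655 0.410 0.635
outer loop
vertex 0.508 2.845 -1.221
vertex 0.896 3.393 -1.175
vertex 0.417 3.358 -1.646
endloop
endfacet
facet normal -0.695 -0.676 0.246
outer loop
vertex 0.859 2.368 -1.541
vertex 0.508 2.845 -1.221
vertex 0.394 2.725 -1.873
endloop
endfacet
facet normal 0.319 -0.912 -0.256
outer loop
vertex 1.463 2.622 -1.694
vertex 0.859 2.368 -1.541
vertex 0.984 2.587 -2.165
endloop
endfacet
facet normal 0.984 0.028 -0.177
outer loop
vertex 1.486 3.255 -1.467
vertex 1.463 2.622 -1.694
vertex 1.372 3.135 -2.119
endloop
endfacet
facet normal 0.382 0.845 0.373
outer loop
vertex 0.896 3.393 -1.175
vertex 1.486 3.255 -1.467
vertex 1.021 3.612 -1.799
endloop
endfacet
facet normal -0.749 -0.637 -0.184
outer loop
vertex 1.719 0.28 1.676
vertex 0.619 1.474 2.024
vertex 1.717 0.604 0.562
endloop
endfacet
facet normal 0.662 -0.719 -0.210
outer loop
vertex 3.321 1.966 0.956
vertex 1.719 0.28 1.676
vertex 1.717 0.604 0.562
endloop
endfacet
facet normal -0.749 -0.636 -0.184
outer loop
vertex 1.717 0.604 0.562
vertex 0.619 1.474 2.024
vertex 0.618 1.798 0.91
endloop
endfacet
facet normal -0.001 0.279 -0.960
outer loop
vertex 0.618 1.798 0.91
vertex 3.321 1.966 0.956
vertex 1.717 0.604 0.562
endloop
endfacet
facet normal 0.001 -0.279 0.960
outer loop
vertex 1.719 0.28 1.676
vertex 2.223 2.836 2.418
vertex 0.619 1.474 2.024
endloop
endfacet
facet normal 0.663 -0.719 -0.210
outer loop
vertex 3.322 1.642 2.07
vertex 1.719 0.28 1.676
vertex 3.321 1.966 0.956
endloop
endfacet
facet normal 0.001 -0.279 0.960
outer loop
vertex 3.322 1.642 2.07
vertex 2.223 2.836 2.418
vertex 1.719 0.28 1.676
endloop
endfacet
facet normal -0.662 0.719 0.210
outer loop
vertex 0.619 1.474 2.024
vertex 2.223 2.836 2.418
vertex 0.618 1.798 0.91
endloop
endfacet
facet normal -0.001 0.279 -0.960
outer loop
vertex 2.221 3.16 1.304
vertex 3.321 1.966 0.956
vertex 0.618 1.798 0.91
endloop
endfacet
facet normal -0.663 0.719 0.210
outer loop
vertex 0.618 1.798 0.91
vertex 2.223 2.836 2.418
vertex 2.221 3.16 1.304
endloop
endfacet
facet normal 0.749 0.636 0.184
outer loop
vertex 2.221 3.16 1.304
vertex 3.322 1.642 2.07
vertex 3.321 1.966 0.956
endloop
endfacet
facet normal 0.749 0.636 0.184
outer loop
vertex 2.223 2.836 2.418
vertex 3.322 1.642 2.07
vertex 2.221 3.16 1.304
endloop
endfacet
facet normal -0.266 0.842 -0.469
outer loop
vertex 0.332 1.112 -1.448
vertex 0.028 0.66 -2.087
vertex -0.47 0.862 -1.442
endloop
endfacet
facet normal 0.031 -0.074 0.997
outer loop
vertex 0.332 1.112 -1.448
vertex -0.47 0.862 -1.442
vertex 0.332 -0.3 -1.553
endloop
endfacet
facet normal -0.267 0.842 -0.470
outer loop
vertex -0.47 0.862 -1.442
vertex 0.028 0.66 -2.087
vertex -0.774 0.409 -2.081
endloop
endfacet
facet normal -0.609 -0.481 0.631
outer loop
vertex -0.47 0.862 -1.442
vertex -0.774 0.409 -2.081
vertex 0.332 -0.3 -1.553
endloop
endfacet
facet normal -0.267 0.842 -0.469
outer loop
vertex -0.774 0.409 -2.081
vertex 0.028 0.66 -2.087
vertex -0.275 0.207 -2.727
endloop
endfacet
facet normal -0.497 -0.860 -0.115
outer loop
vertex -0.774 0.409 -2.081
vertex -0.275 0.207 -2.727
vertex 0.332 -0.3 -1.553
endloop
endfacet
facet normal -0.267 0.842 -0.469
outer loop
vertex -0.275 0.207 -2.727
vertex 0.028 0.66 -2.087
vertex 0.526 0.458 -2.733
endloop
endfacet
facet normal 0.257 -0.832 -0.492
outer loop
vertex -0.275 0.207 -2.727
vertex 0.526 0.458 -2.733
vertex 0.332 -0.3 -1.553
endloop
endfacet
facet normal -0.267 0.842 -0.469
outer loop
vertex 0.526 0.458 -2.733
vertex 0.028 0.66 -2.087
vertex 0.83 0.91 -2.094
endloop
endfacet
facet normal 0.896 -0.425 -0.126
outer loop
vertex 0.526 0.458 -2.733
vertex 0.83 0.91 -2.094
vertex 0.332 -0.3 -1.553
endloop
endfacet
facet normal -0.267 0.842 -0.469
outer loop
vertex 0.83 0.91 -2.094
vertex 0.028 0.66 -2.087
vertex 0.332 1.112 -1.448
endloop
endfacet
facet normal 0.784 -0.046 0.619
outer loop
vertex 0.83 0.91 -2.094
vertex 0.332 1.112 -1.448
vertex 0.332 -0.3 -1.553
endloop
endfacet

endsolid
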